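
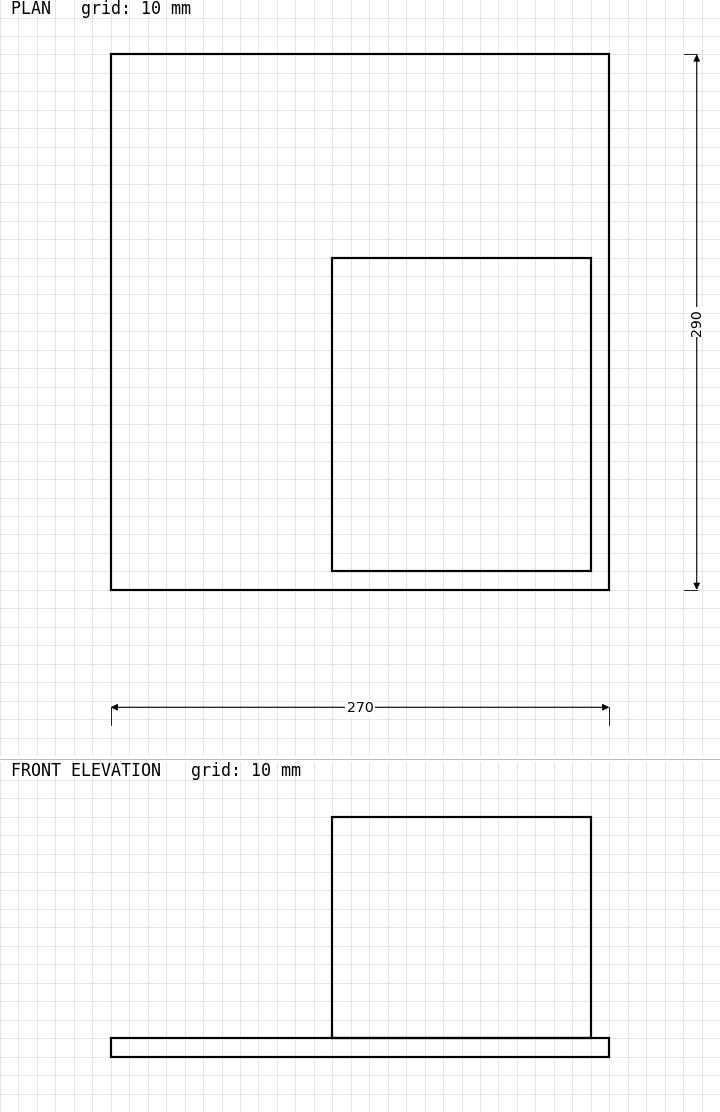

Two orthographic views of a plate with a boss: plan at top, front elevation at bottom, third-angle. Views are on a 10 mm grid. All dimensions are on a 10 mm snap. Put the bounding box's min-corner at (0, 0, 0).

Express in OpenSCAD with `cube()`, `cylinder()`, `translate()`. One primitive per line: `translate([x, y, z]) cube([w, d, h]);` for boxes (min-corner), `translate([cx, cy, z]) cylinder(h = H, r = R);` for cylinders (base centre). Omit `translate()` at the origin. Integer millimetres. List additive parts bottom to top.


cube([270, 290, 10]);
translate([120, 10, 10]) cube([140, 170, 120]);


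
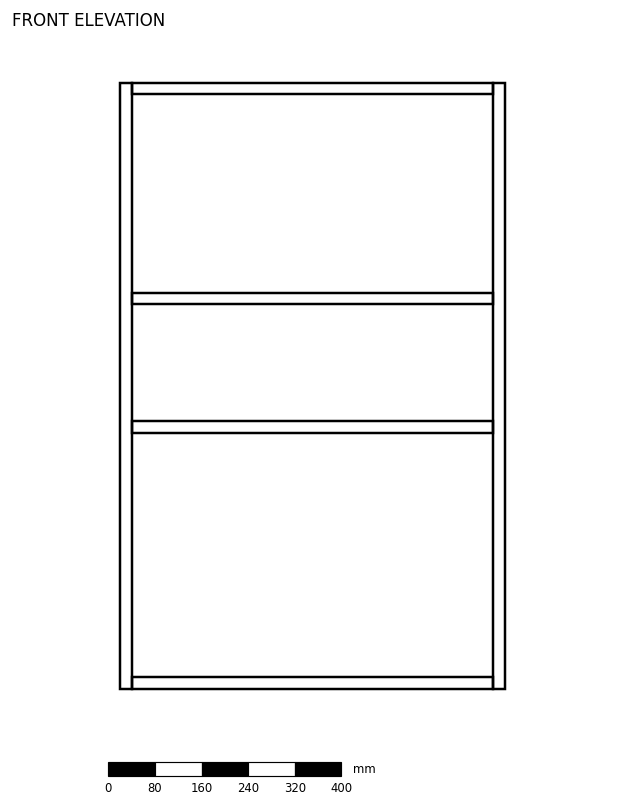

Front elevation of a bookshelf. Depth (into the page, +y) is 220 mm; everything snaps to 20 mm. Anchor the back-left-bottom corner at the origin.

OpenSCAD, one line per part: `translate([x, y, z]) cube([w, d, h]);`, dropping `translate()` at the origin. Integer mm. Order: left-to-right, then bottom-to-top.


cube([20, 220, 1040]);
translate([20, 0, 0]) cube([620, 220, 20]);
translate([20, 0, 440]) cube([620, 220, 20]);
translate([20, 0, 660]) cube([620, 220, 20]);
translate([20, 0, 1020]) cube([620, 220, 20]);
translate([640, 0, 0]) cube([20, 220, 1040]);


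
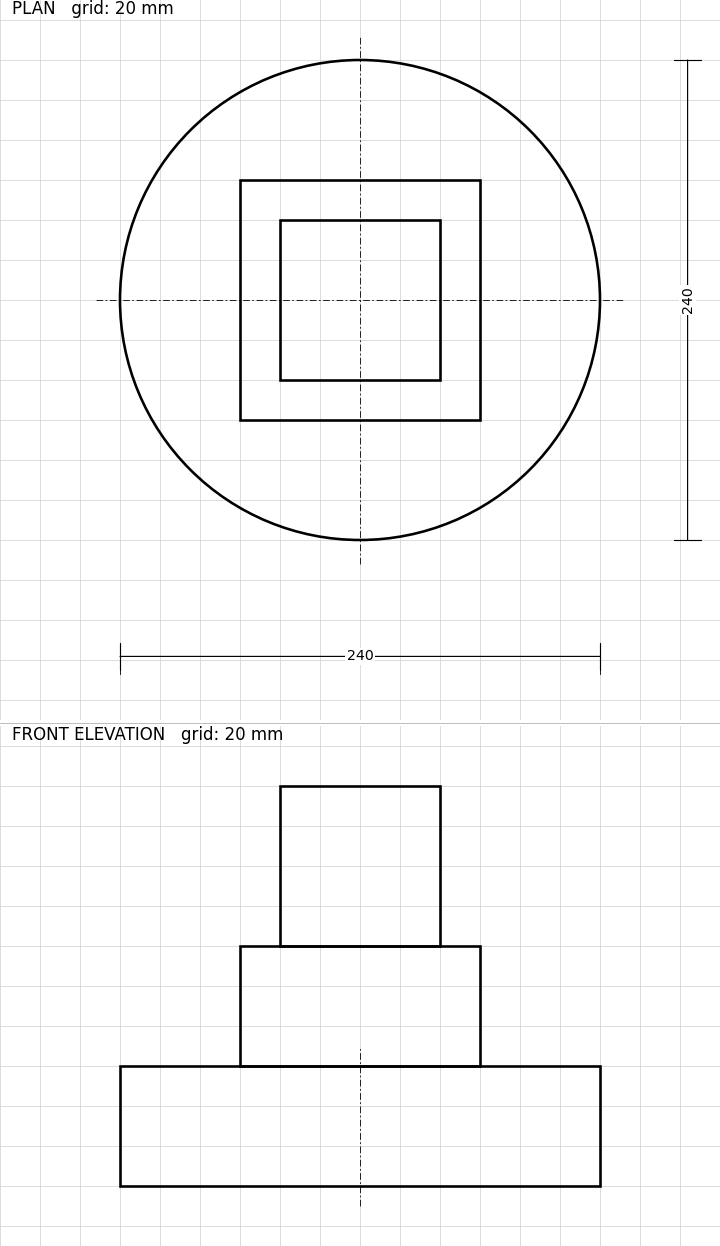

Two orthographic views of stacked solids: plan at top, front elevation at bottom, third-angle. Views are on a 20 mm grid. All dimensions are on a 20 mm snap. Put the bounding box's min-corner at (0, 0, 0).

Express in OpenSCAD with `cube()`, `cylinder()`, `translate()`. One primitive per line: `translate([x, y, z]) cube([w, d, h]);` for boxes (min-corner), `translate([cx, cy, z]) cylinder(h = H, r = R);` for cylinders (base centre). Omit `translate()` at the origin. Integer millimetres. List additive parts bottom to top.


translate([120, 120, 0]) cylinder(h = 60, r = 120);
translate([60, 60, 60]) cube([120, 120, 60]);
translate([80, 80, 120]) cube([80, 80, 80]);


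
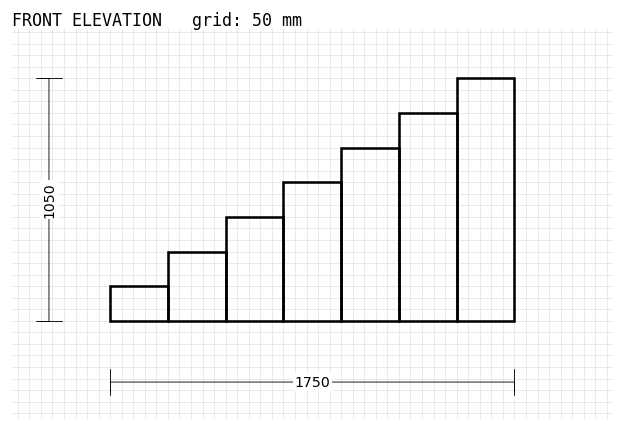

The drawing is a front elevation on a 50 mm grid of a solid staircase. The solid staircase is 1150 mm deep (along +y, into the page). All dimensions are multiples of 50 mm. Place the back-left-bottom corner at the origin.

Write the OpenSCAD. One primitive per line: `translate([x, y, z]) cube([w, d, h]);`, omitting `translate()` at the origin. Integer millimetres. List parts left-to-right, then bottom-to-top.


cube([250, 1150, 150]);
translate([250, 0, 0]) cube([250, 1150, 300]);
translate([500, 0, 0]) cube([250, 1150, 450]);
translate([750, 0, 0]) cube([250, 1150, 600]);
translate([1000, 0, 0]) cube([250, 1150, 750]);
translate([1250, 0, 0]) cube([250, 1150, 900]);
translate([1500, 0, 0]) cube([250, 1150, 1050]);


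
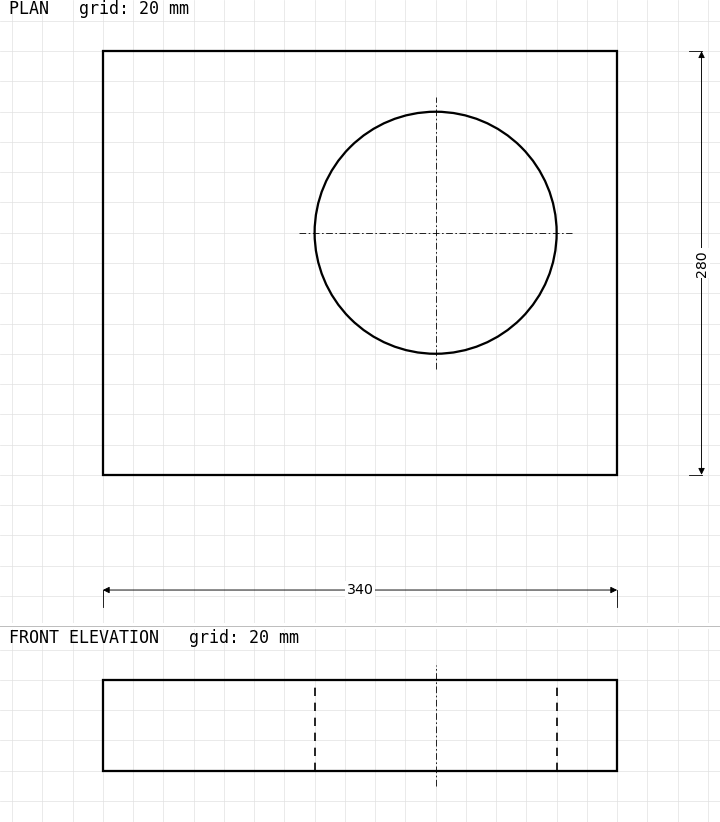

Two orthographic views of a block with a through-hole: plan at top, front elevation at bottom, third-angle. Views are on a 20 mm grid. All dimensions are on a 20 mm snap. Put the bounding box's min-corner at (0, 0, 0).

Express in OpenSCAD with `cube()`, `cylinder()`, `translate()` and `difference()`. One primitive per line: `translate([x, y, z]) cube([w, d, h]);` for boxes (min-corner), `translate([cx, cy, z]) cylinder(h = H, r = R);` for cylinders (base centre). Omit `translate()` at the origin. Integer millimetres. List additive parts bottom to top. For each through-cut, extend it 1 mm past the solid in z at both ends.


difference() {
  cube([340, 280, 60]);
  translate([220, 160, -1]) cylinder(h = 62, r = 80);
}


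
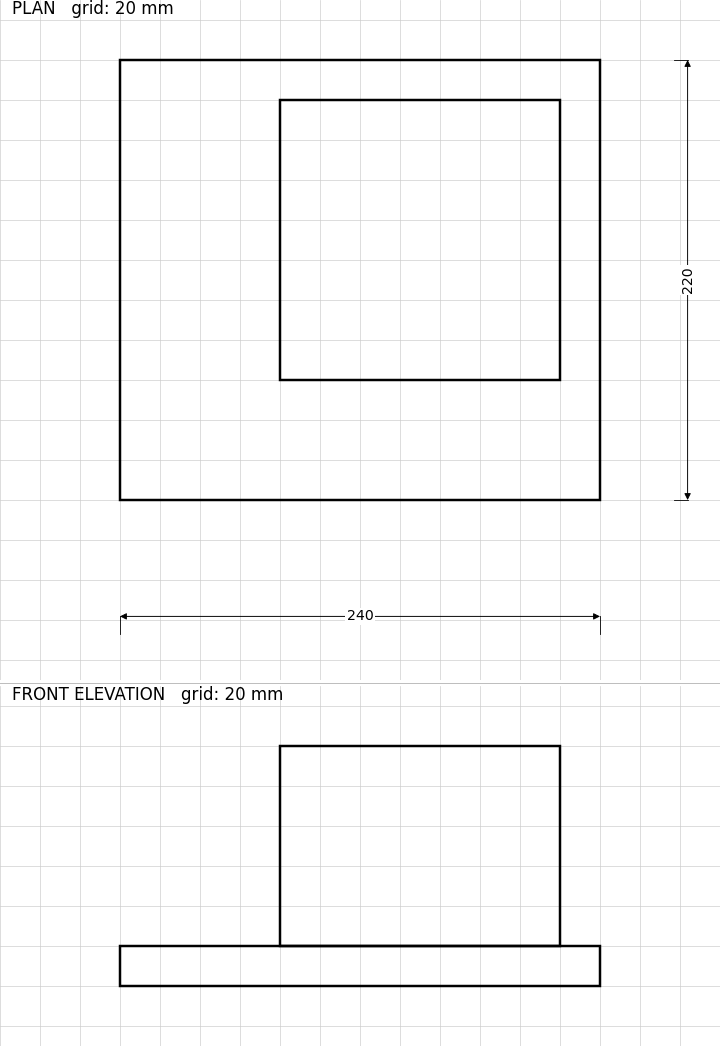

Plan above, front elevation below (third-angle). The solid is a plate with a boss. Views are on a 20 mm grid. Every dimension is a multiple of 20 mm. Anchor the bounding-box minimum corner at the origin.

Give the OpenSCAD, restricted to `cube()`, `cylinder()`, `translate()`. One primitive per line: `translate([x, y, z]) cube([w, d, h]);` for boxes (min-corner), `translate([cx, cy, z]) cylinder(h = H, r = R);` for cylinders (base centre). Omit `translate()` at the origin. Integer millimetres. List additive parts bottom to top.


cube([240, 220, 20]);
translate([80, 60, 20]) cube([140, 140, 100]);


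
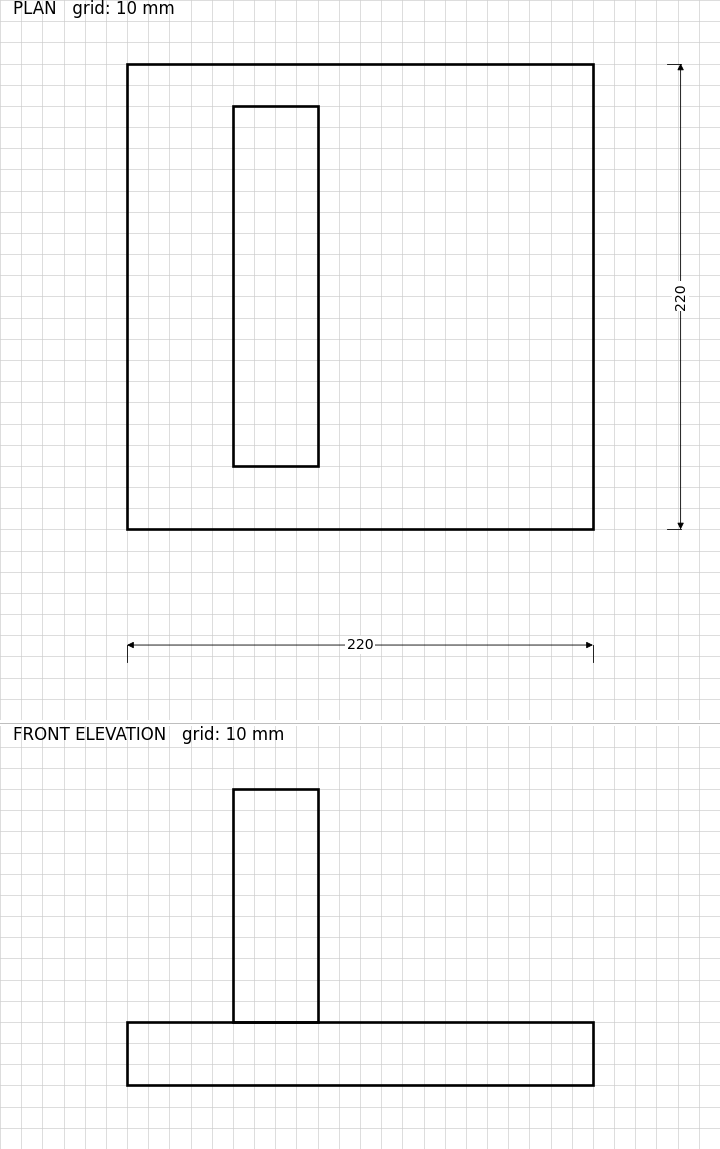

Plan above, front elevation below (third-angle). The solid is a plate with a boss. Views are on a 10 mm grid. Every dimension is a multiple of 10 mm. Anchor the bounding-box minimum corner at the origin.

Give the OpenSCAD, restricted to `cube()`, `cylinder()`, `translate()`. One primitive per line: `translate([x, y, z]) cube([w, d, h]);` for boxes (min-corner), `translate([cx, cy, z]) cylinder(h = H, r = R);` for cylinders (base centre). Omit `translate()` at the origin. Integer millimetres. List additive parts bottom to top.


cube([220, 220, 30]);
translate([50, 30, 30]) cube([40, 170, 110]);


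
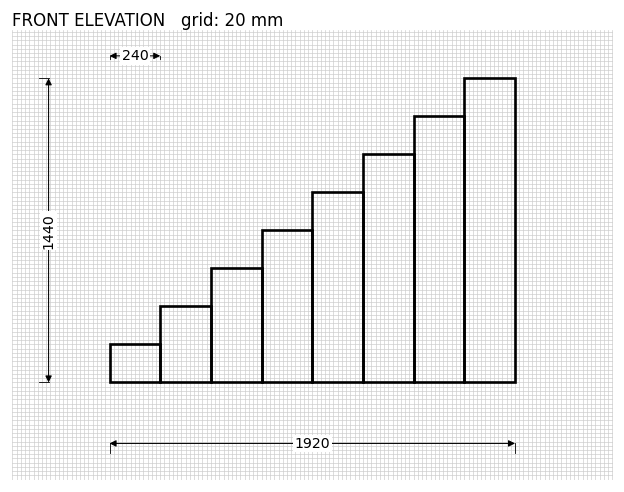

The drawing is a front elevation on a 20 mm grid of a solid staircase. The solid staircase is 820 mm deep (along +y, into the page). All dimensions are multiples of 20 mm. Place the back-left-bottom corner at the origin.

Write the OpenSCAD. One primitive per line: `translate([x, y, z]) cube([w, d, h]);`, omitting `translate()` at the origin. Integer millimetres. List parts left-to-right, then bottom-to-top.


cube([240, 820, 180]);
translate([240, 0, 0]) cube([240, 820, 360]);
translate([480, 0, 0]) cube([240, 820, 540]);
translate([720, 0, 0]) cube([240, 820, 720]);
translate([960, 0, 0]) cube([240, 820, 900]);
translate([1200, 0, 0]) cube([240, 820, 1080]);
translate([1440, 0, 0]) cube([240, 820, 1260]);
translate([1680, 0, 0]) cube([240, 820, 1440]);


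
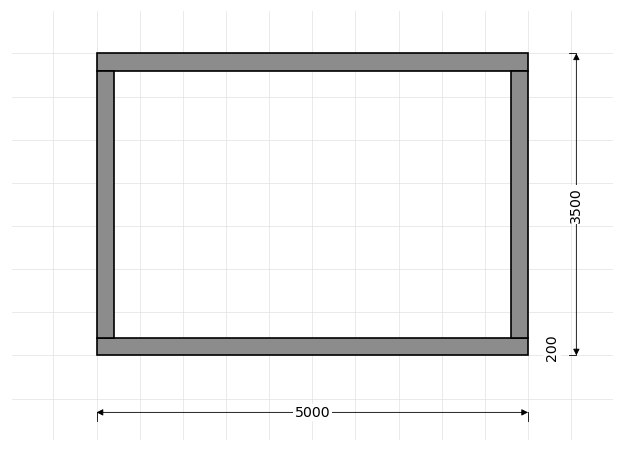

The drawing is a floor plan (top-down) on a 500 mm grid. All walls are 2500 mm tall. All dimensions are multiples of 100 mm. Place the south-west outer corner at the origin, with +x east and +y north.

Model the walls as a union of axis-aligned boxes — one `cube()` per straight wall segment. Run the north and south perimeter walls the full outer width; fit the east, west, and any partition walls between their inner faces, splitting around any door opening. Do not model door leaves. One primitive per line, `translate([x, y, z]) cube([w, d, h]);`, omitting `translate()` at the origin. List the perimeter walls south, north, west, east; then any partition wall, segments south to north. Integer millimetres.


cube([5000, 200, 2500]);
translate([0, 3300, 0]) cube([5000, 200, 2500]);
translate([0, 200, 0]) cube([200, 3100, 2500]);
translate([4800, 200, 0]) cube([200, 3100, 2500]);


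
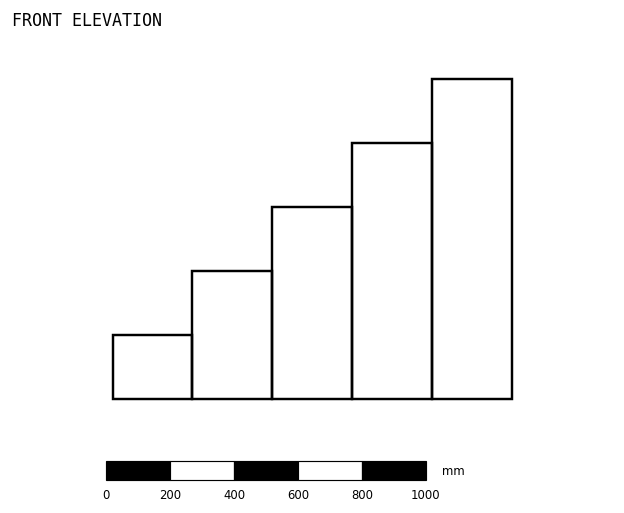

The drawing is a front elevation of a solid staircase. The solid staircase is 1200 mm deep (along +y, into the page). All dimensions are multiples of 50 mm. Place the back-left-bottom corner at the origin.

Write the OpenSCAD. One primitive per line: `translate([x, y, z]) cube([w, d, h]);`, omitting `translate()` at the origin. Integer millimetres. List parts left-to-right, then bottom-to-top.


cube([250, 1200, 200]);
translate([250, 0, 0]) cube([250, 1200, 400]);
translate([500, 0, 0]) cube([250, 1200, 600]);
translate([750, 0, 0]) cube([250, 1200, 800]);
translate([1000, 0, 0]) cube([250, 1200, 1000]);


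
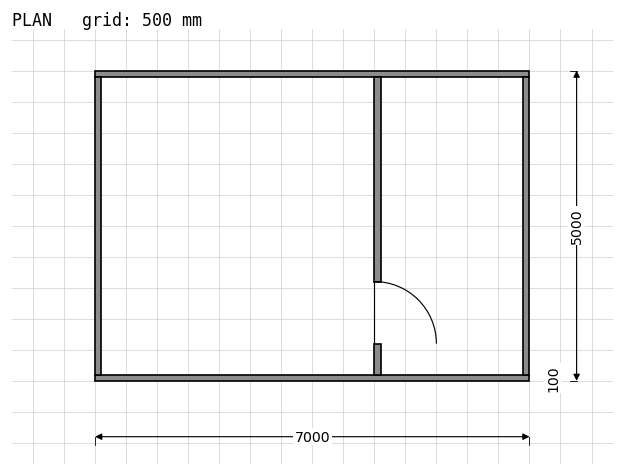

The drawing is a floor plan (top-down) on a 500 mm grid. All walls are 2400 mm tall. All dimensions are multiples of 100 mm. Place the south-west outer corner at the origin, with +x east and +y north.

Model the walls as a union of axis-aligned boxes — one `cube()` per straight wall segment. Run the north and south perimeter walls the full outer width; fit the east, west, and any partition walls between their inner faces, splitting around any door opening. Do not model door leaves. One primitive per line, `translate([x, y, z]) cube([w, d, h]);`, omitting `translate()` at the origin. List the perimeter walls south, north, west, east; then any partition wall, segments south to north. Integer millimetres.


cube([7000, 100, 2400]);
translate([0, 4900, 0]) cube([7000, 100, 2400]);
translate([0, 100, 0]) cube([100, 4800, 2400]);
translate([6900, 100, 0]) cube([100, 4800, 2400]);
translate([4500, 100, 0]) cube([100, 500, 2400]);
translate([4500, 1600, 0]) cube([100, 3300, 2400]);


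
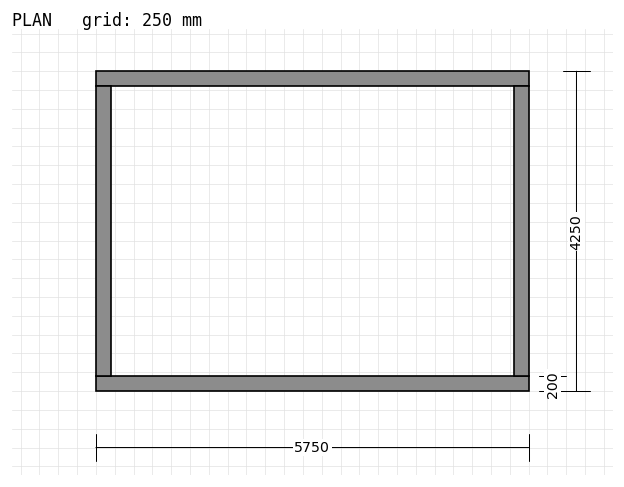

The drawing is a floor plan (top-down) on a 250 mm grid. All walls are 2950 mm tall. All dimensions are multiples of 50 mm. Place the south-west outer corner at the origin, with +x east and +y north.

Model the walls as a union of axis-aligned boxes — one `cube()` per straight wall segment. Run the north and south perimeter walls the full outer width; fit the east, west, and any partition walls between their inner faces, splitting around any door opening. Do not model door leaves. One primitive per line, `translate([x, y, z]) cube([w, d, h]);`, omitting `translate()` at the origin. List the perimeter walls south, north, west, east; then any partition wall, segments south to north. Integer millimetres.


cube([5750, 200, 2950]);
translate([0, 4050, 0]) cube([5750, 200, 2950]);
translate([0, 200, 0]) cube([200, 3850, 2950]);
translate([5550, 200, 0]) cube([200, 3850, 2950]);


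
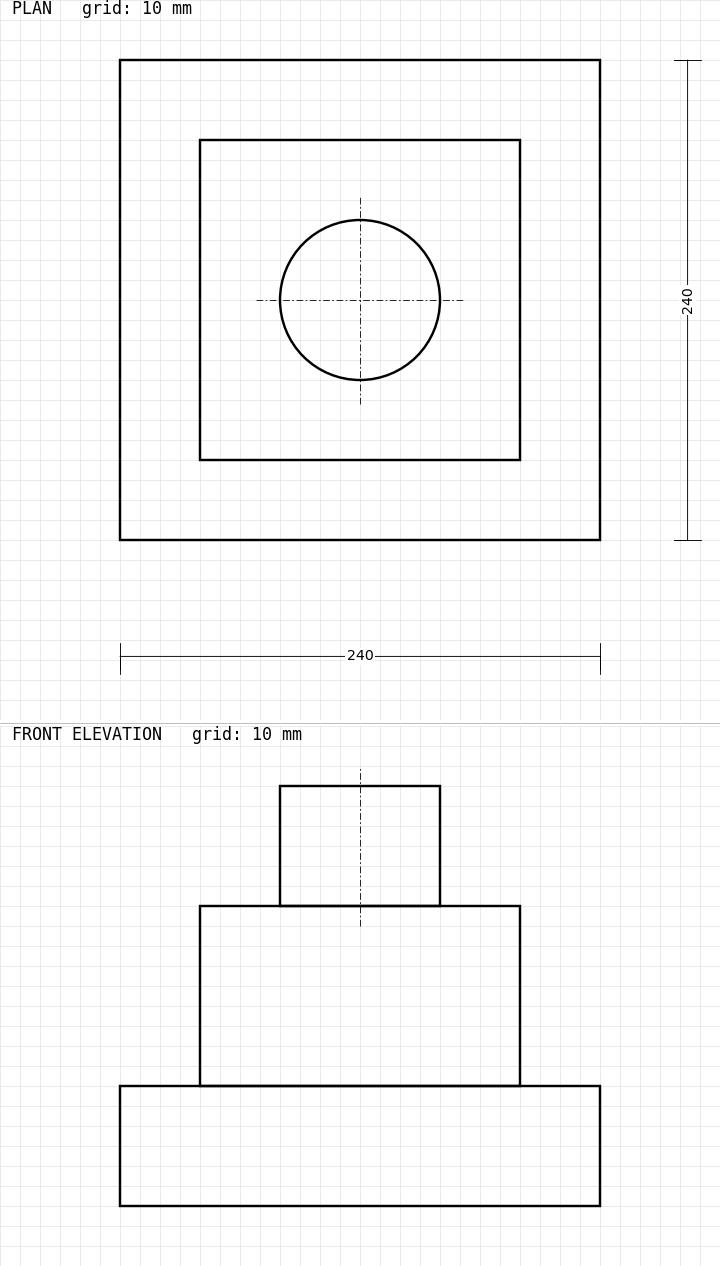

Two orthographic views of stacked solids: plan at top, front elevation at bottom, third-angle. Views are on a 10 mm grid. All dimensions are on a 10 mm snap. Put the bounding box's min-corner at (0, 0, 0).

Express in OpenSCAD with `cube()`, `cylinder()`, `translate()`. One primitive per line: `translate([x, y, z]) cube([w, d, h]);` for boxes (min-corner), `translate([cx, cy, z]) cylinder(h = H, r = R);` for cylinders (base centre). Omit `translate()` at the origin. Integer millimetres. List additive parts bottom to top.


cube([240, 240, 60]);
translate([40, 40, 60]) cube([160, 160, 90]);
translate([120, 120, 150]) cylinder(h = 60, r = 40);


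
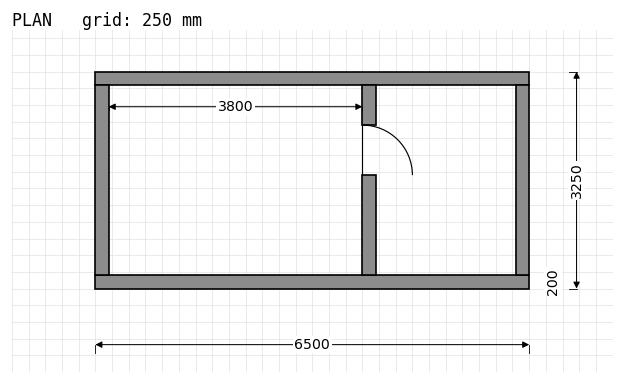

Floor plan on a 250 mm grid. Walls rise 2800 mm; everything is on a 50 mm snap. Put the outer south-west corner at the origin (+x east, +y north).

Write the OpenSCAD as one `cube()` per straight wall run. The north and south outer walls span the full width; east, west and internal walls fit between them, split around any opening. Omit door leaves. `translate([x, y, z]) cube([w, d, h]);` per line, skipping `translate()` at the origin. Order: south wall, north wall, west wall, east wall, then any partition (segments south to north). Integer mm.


cube([6500, 200, 2800]);
translate([0, 3050, 0]) cube([6500, 200, 2800]);
translate([0, 200, 0]) cube([200, 2850, 2800]);
translate([6300, 200, 0]) cube([200, 2850, 2800]);
translate([4000, 200, 0]) cube([200, 1500, 2800]);
translate([4000, 2450, 0]) cube([200, 600, 2800]);


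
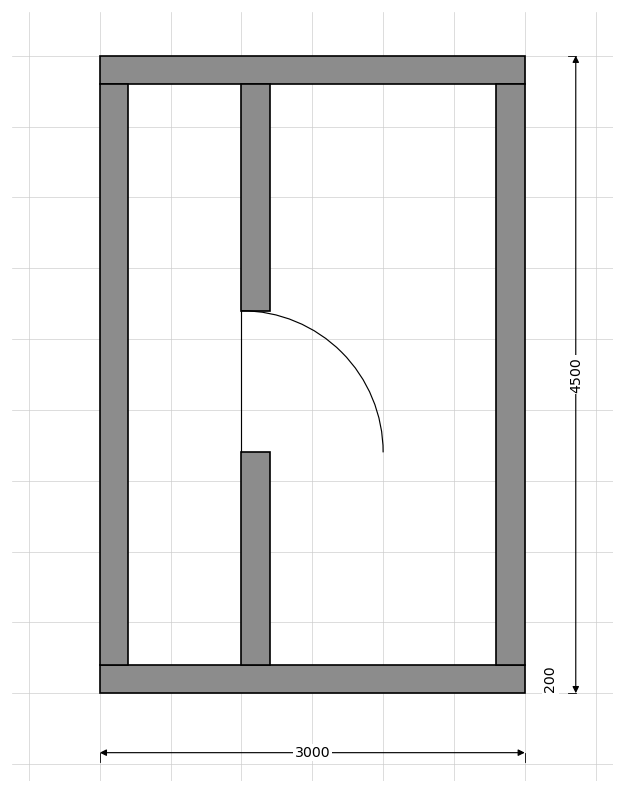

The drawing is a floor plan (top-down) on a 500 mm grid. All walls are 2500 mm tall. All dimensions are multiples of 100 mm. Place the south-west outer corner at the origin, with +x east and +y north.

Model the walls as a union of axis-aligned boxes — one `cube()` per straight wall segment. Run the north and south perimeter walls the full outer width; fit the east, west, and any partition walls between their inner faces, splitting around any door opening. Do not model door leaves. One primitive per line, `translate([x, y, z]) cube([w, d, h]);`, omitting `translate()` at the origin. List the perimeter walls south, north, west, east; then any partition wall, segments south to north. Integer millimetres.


cube([3000, 200, 2500]);
translate([0, 4300, 0]) cube([3000, 200, 2500]);
translate([0, 200, 0]) cube([200, 4100, 2500]);
translate([2800, 200, 0]) cube([200, 4100, 2500]);
translate([1000, 200, 0]) cube([200, 1500, 2500]);
translate([1000, 2700, 0]) cube([200, 1600, 2500]);


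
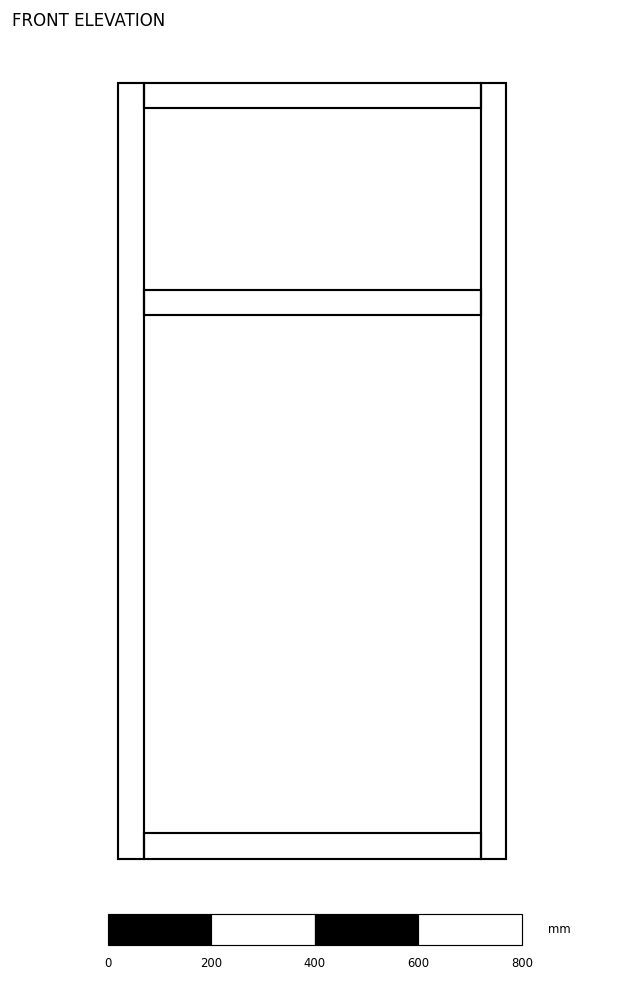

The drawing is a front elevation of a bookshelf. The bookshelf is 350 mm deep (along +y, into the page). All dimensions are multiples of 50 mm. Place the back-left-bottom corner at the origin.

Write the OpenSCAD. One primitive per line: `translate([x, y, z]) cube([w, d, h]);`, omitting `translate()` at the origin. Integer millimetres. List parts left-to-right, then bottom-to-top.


cube([50, 350, 1500]);
translate([50, 0, 0]) cube([650, 350, 50]);
translate([50, 0, 1050]) cube([650, 350, 50]);
translate([50, 0, 1450]) cube([650, 350, 50]);
translate([700, 0, 0]) cube([50, 350, 1500]);


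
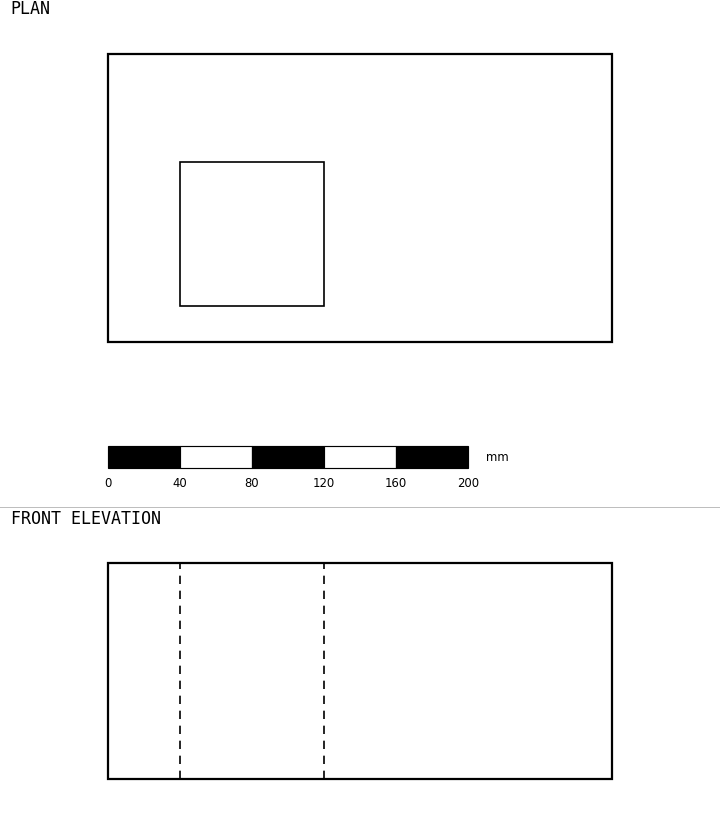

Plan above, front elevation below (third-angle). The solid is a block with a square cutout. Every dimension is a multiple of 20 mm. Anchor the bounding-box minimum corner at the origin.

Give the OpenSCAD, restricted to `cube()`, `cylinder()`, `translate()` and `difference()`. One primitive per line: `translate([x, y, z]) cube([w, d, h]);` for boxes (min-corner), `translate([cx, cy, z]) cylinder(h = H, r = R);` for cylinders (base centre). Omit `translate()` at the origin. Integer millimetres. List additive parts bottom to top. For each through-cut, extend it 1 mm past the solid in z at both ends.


difference() {
  cube([280, 160, 120]);
  translate([40, 20, -1]) cube([80, 80, 122]);
}


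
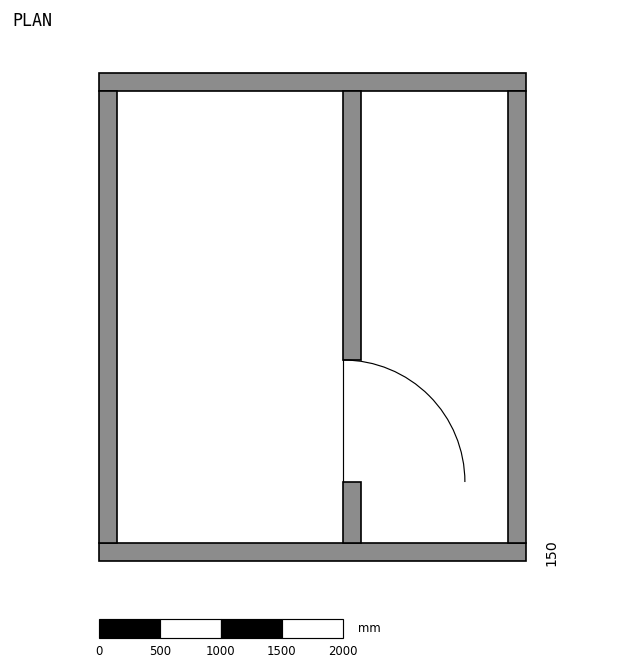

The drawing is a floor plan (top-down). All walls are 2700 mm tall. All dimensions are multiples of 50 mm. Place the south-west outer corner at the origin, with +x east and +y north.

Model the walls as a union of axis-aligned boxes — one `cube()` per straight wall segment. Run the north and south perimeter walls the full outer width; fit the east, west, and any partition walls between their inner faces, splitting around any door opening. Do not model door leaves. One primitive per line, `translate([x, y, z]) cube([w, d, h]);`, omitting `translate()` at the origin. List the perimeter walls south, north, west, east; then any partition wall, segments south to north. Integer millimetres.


cube([3500, 150, 2700]);
translate([0, 3850, 0]) cube([3500, 150, 2700]);
translate([0, 150, 0]) cube([150, 3700, 2700]);
translate([3350, 150, 0]) cube([150, 3700, 2700]);
translate([2000, 150, 0]) cube([150, 500, 2700]);
translate([2000, 1650, 0]) cube([150, 2200, 2700]);


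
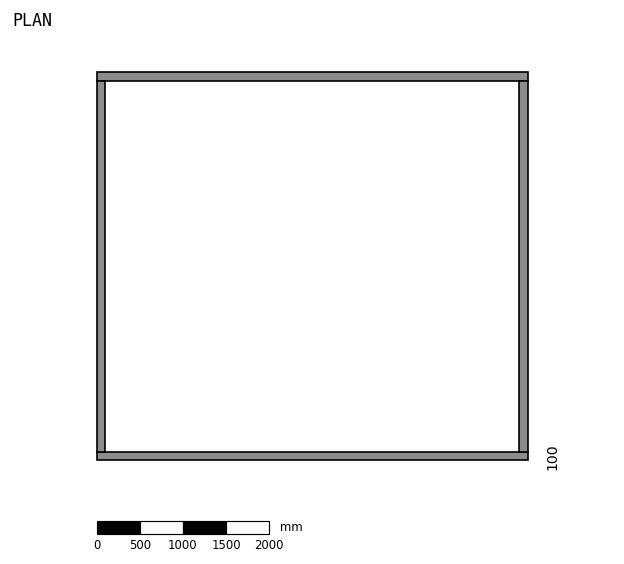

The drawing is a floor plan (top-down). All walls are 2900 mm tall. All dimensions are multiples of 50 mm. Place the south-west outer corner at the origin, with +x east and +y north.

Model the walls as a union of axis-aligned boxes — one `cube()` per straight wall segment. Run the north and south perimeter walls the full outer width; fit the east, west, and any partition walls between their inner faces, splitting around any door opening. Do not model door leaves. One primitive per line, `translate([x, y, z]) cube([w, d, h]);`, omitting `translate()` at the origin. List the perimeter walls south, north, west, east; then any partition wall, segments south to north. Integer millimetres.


cube([5000, 100, 2900]);
translate([0, 4400, 0]) cube([5000, 100, 2900]);
translate([0, 100, 0]) cube([100, 4300, 2900]);
translate([4900, 100, 0]) cube([100, 4300, 2900]);


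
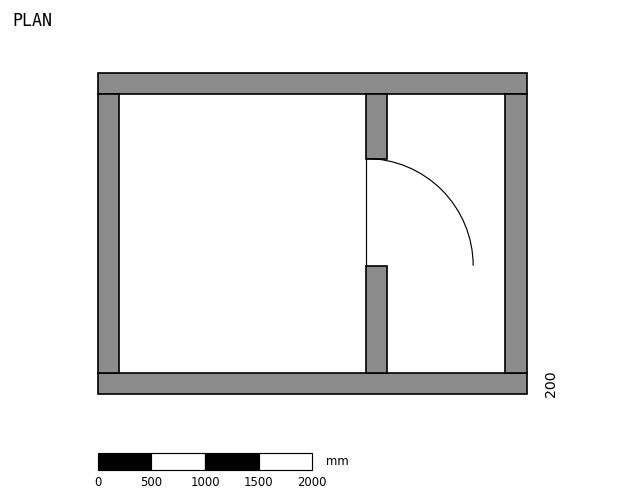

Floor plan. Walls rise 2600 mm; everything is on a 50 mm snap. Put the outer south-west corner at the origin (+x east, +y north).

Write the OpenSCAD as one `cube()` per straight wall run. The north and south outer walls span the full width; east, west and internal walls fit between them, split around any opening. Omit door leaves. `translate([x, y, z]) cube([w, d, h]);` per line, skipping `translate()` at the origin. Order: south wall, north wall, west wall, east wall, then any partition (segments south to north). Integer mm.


cube([4000, 200, 2600]);
translate([0, 2800, 0]) cube([4000, 200, 2600]);
translate([0, 200, 0]) cube([200, 2600, 2600]);
translate([3800, 200, 0]) cube([200, 2600, 2600]);
translate([2500, 200, 0]) cube([200, 1000, 2600]);
translate([2500, 2200, 0]) cube([200, 600, 2600]);


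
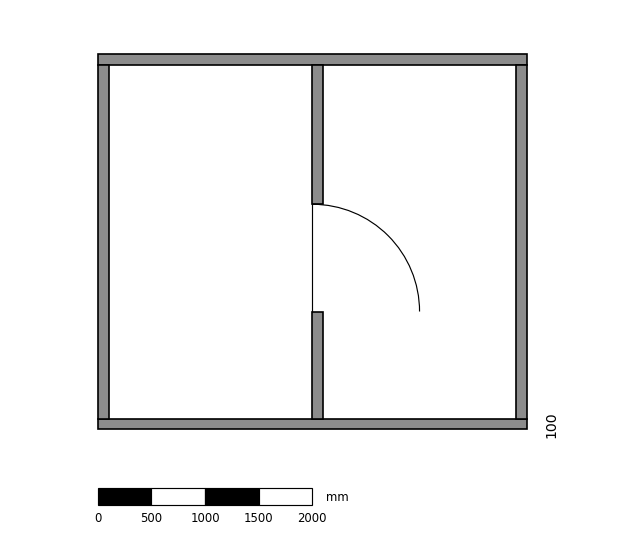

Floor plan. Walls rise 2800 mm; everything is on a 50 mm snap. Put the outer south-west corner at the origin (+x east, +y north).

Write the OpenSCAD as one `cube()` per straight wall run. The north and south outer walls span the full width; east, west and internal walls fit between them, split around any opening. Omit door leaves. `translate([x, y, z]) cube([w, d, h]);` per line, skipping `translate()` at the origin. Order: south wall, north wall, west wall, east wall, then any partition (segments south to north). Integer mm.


cube([4000, 100, 2800]);
translate([0, 3400, 0]) cube([4000, 100, 2800]);
translate([0, 100, 0]) cube([100, 3300, 2800]);
translate([3900, 100, 0]) cube([100, 3300, 2800]);
translate([2000, 100, 0]) cube([100, 1000, 2800]);
translate([2000, 2100, 0]) cube([100, 1300, 2800]);


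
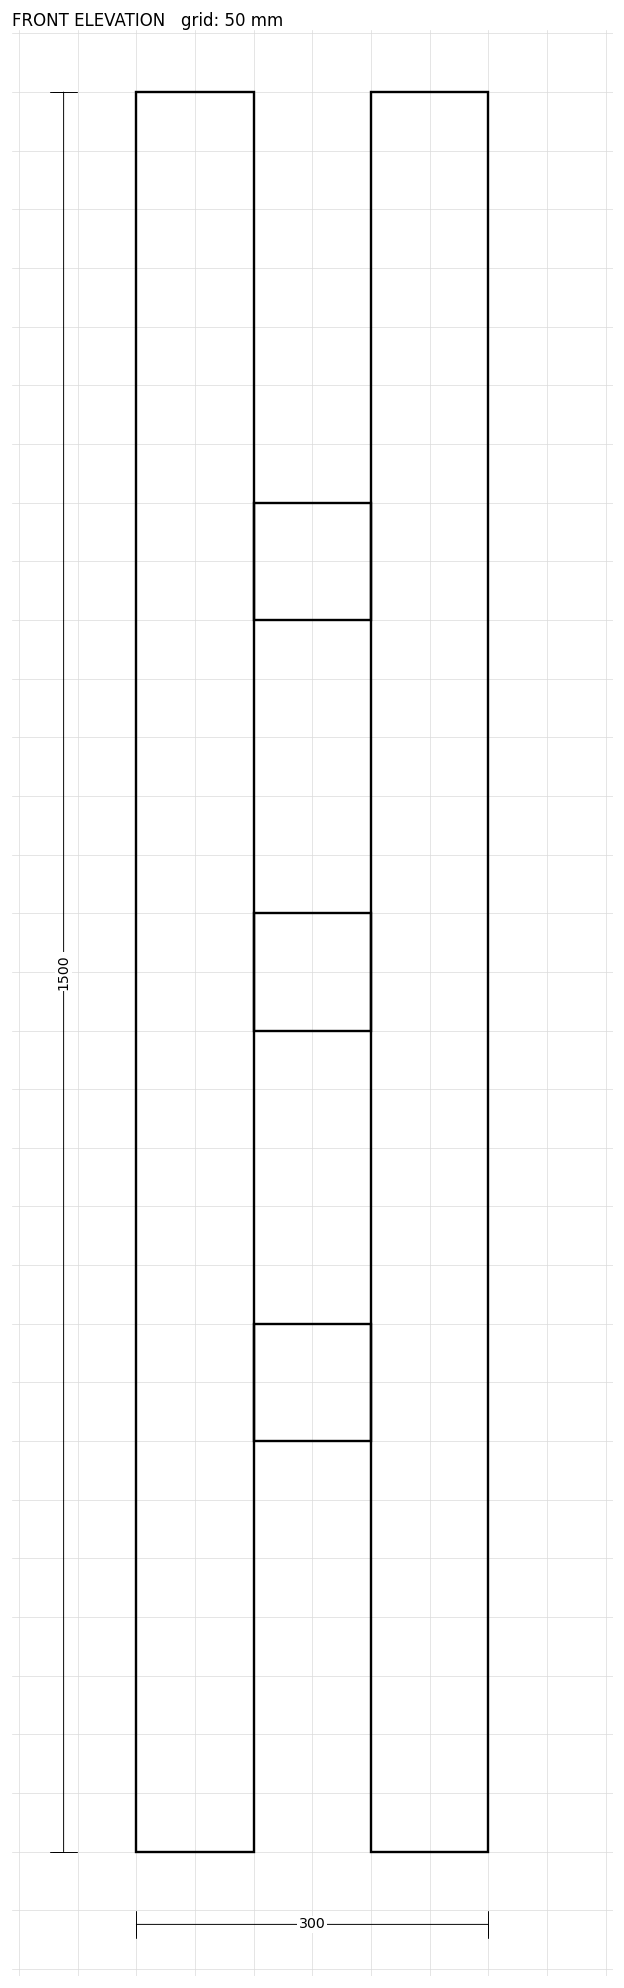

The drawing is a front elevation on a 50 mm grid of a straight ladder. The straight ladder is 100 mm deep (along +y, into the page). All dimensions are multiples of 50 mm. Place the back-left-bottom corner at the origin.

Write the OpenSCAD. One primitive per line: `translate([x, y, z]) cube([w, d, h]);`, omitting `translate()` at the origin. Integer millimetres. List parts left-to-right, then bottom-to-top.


cube([100, 100, 1500]);
translate([100, 0, 350]) cube([100, 100, 100]);
translate([100, 0, 700]) cube([100, 100, 100]);
translate([100, 0, 1050]) cube([100, 100, 100]);
translate([200, 0, 0]) cube([100, 100, 1500]);


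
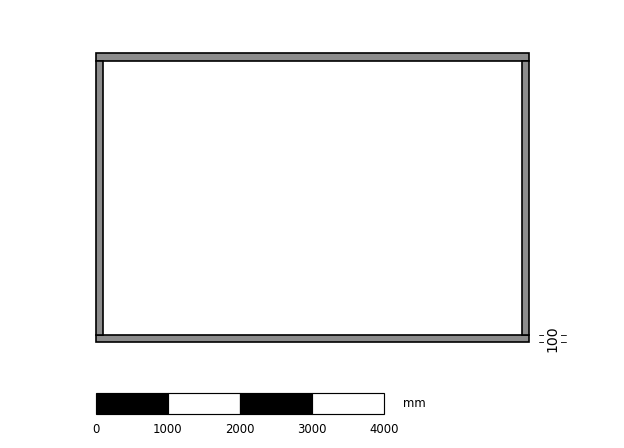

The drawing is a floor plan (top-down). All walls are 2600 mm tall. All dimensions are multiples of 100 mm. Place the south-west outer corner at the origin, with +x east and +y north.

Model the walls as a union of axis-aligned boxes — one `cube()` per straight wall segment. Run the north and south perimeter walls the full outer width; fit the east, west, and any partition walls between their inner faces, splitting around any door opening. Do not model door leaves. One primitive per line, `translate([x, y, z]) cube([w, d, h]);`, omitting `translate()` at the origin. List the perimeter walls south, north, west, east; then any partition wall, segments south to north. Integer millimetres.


cube([6000, 100, 2600]);
translate([0, 3900, 0]) cube([6000, 100, 2600]);
translate([0, 100, 0]) cube([100, 3800, 2600]);
translate([5900, 100, 0]) cube([100, 3800, 2600]);


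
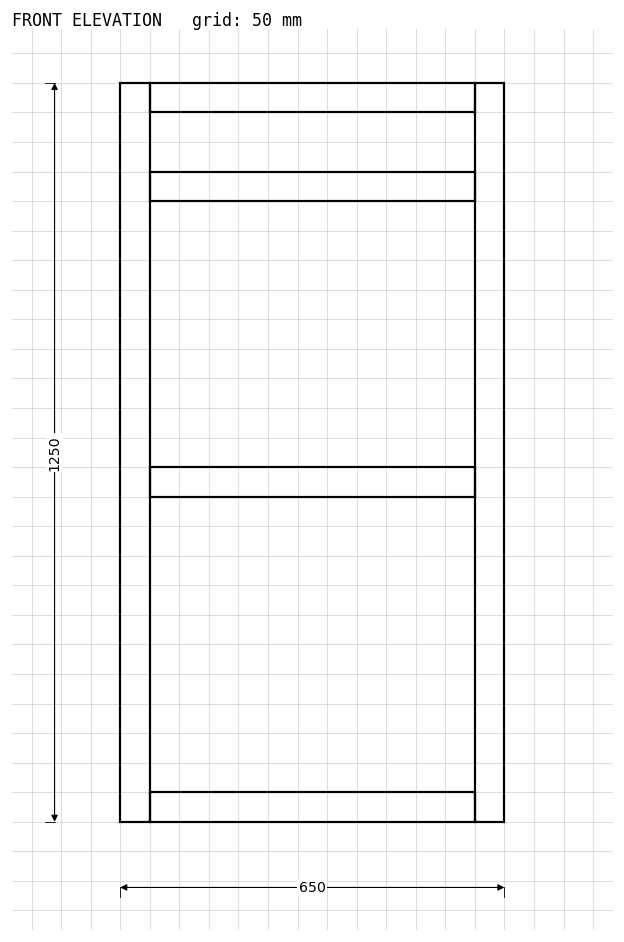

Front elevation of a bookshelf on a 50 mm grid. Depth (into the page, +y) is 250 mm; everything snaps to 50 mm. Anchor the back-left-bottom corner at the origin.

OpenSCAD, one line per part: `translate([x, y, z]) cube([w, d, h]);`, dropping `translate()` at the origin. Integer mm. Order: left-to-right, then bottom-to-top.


cube([50, 250, 1250]);
translate([50, 0, 0]) cube([550, 250, 50]);
translate([50, 0, 550]) cube([550, 250, 50]);
translate([50, 0, 1050]) cube([550, 250, 50]);
translate([50, 0, 1200]) cube([550, 250, 50]);
translate([600, 0, 0]) cube([50, 250, 1250]);


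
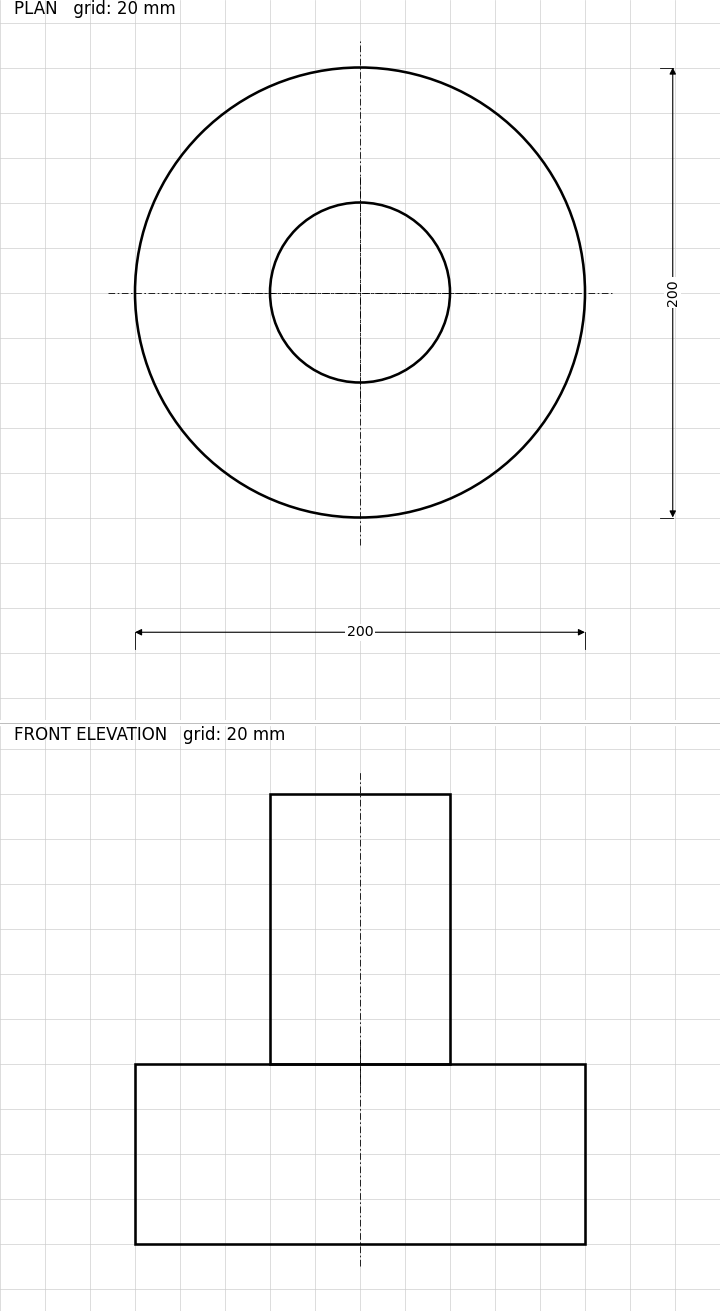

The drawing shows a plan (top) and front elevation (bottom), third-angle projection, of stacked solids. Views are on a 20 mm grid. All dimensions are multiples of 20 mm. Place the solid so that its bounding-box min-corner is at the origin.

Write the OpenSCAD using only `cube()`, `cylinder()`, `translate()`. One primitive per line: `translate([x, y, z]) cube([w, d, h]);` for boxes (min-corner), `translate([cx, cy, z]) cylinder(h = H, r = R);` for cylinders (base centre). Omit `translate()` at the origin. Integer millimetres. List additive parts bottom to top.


translate([100, 100, 0]) cylinder(h = 80, r = 100);
translate([100, 100, 80]) cylinder(h = 120, r = 40);


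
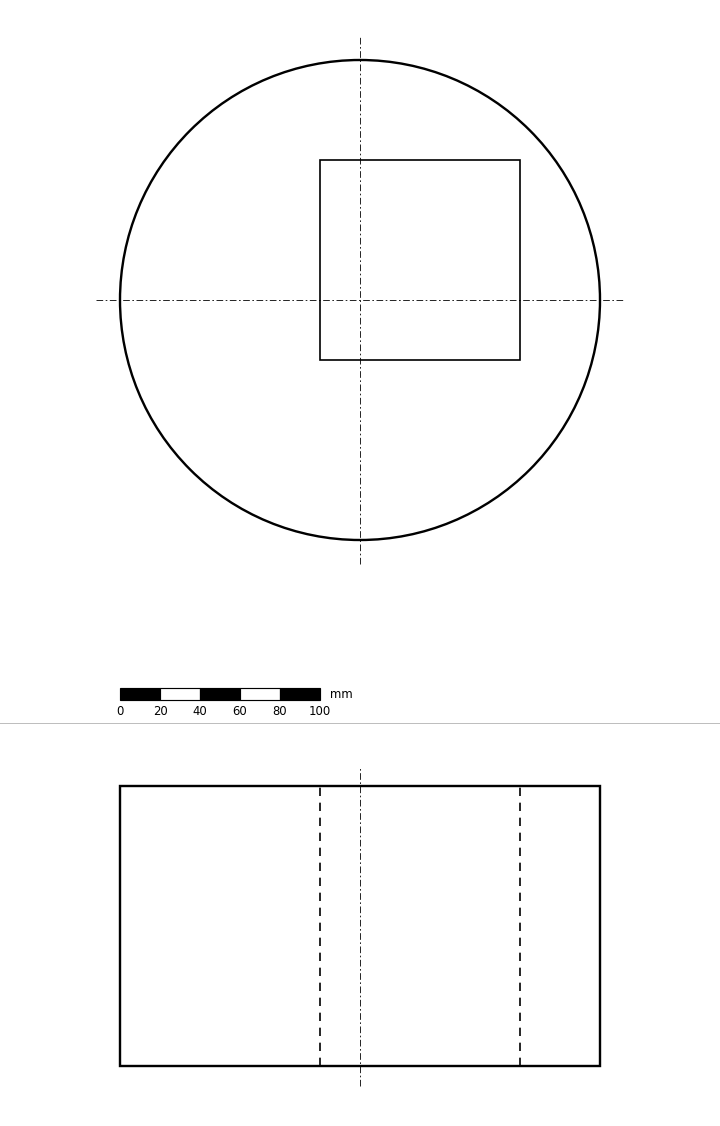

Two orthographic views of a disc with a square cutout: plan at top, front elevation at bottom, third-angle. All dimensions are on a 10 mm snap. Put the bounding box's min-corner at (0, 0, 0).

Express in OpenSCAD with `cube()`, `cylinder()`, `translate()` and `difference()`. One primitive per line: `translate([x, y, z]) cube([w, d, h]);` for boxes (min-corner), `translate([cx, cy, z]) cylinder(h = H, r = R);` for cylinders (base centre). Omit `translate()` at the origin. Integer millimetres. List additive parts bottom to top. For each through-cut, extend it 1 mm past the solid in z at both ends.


difference() {
  translate([120, 120, 0]) cylinder(h = 140, r = 120);
  translate([100, 90, -1]) cube([100, 100, 142]);
}


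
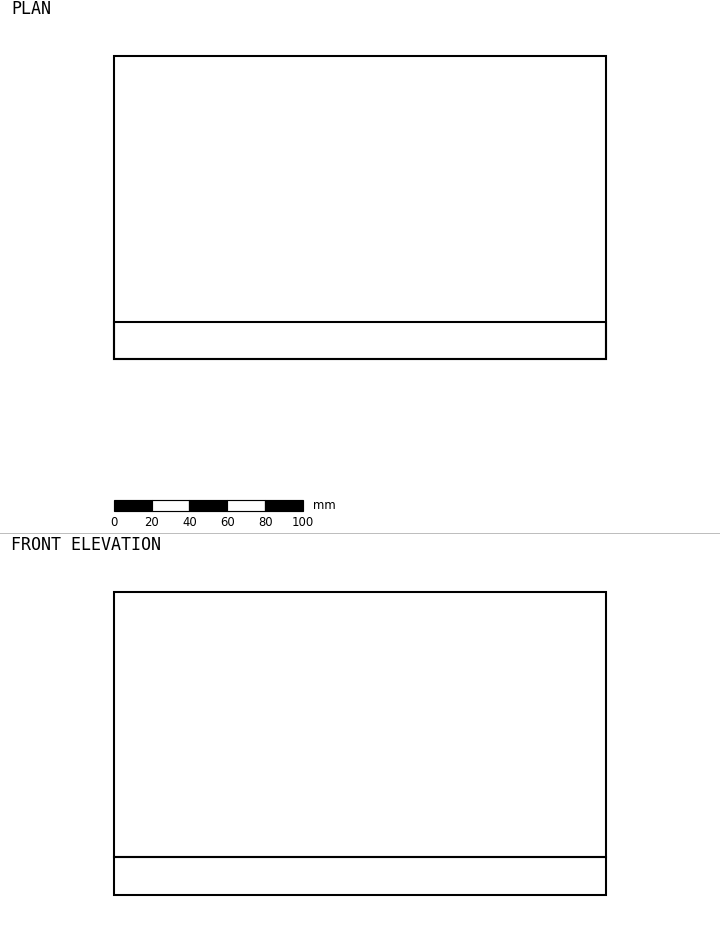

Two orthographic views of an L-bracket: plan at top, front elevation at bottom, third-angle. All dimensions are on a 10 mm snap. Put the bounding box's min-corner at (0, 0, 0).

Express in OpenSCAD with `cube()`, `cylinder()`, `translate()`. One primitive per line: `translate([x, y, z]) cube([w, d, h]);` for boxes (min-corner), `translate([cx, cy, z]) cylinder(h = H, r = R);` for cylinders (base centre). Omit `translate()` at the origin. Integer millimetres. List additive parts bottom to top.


cube([260, 160, 20]);
translate([0, 0, 20]) cube([260, 20, 140]);


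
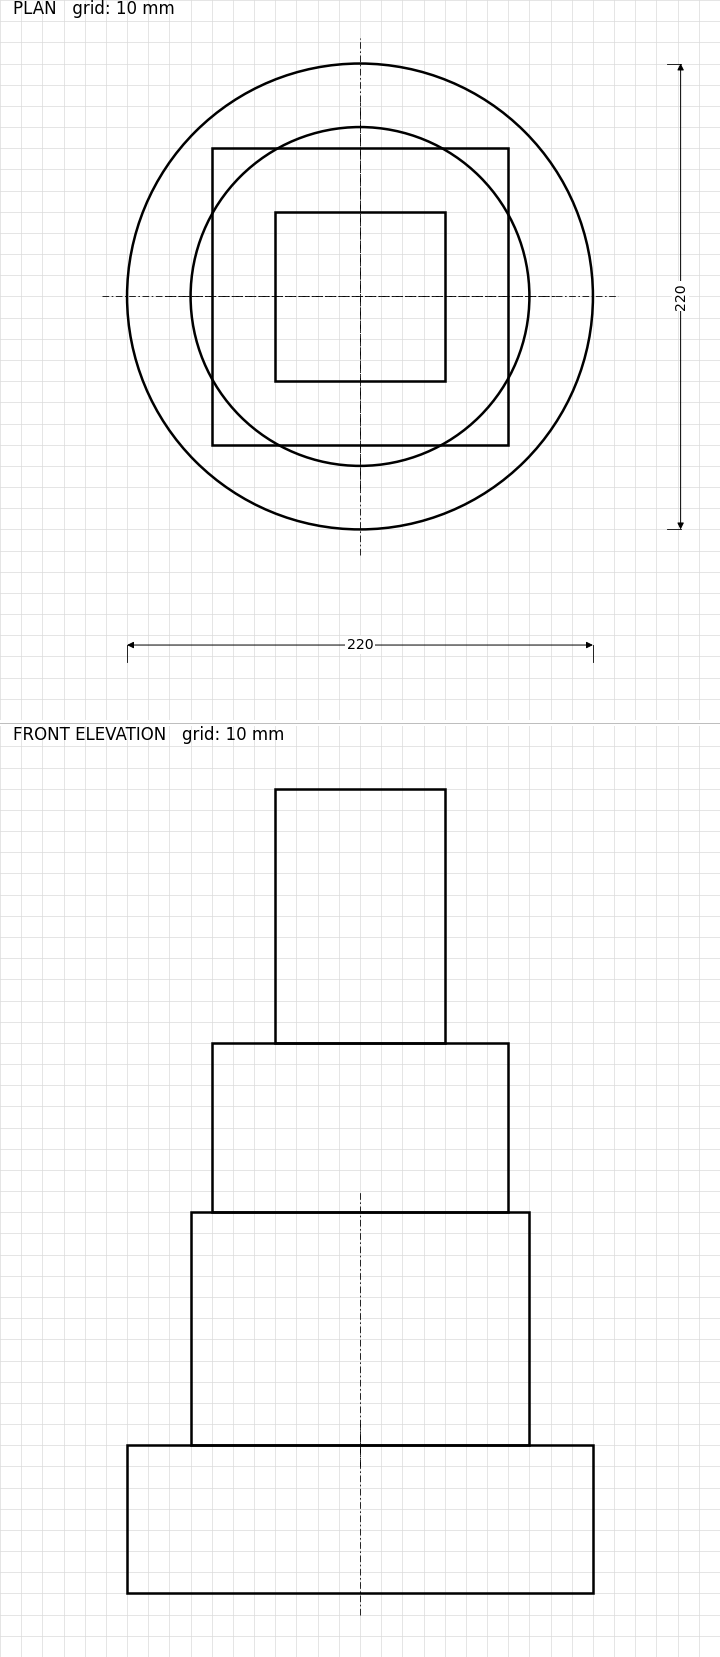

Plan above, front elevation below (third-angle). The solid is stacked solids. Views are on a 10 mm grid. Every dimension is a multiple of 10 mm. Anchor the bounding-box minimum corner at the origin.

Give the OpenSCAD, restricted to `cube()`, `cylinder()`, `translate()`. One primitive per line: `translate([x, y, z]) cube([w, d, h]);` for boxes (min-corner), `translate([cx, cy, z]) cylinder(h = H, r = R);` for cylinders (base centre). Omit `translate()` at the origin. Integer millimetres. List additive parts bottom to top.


translate([110, 110, 0]) cylinder(h = 70, r = 110);
translate([110, 110, 70]) cylinder(h = 110, r = 80);
translate([40, 40, 180]) cube([140, 140, 80]);
translate([70, 70, 260]) cube([80, 80, 120]);


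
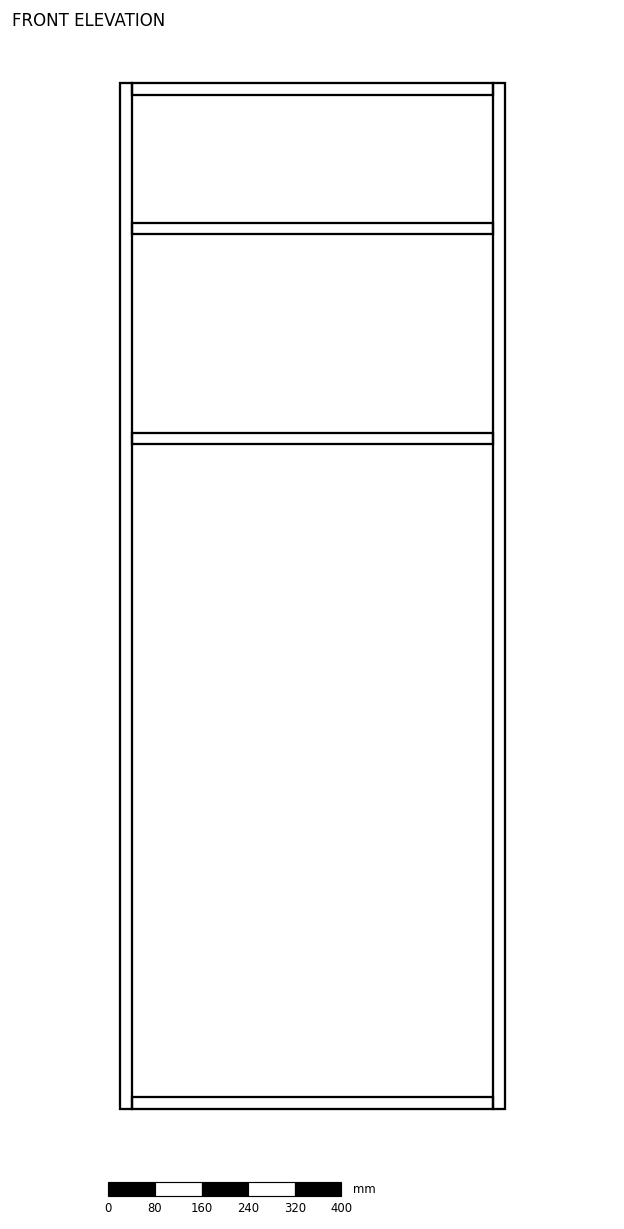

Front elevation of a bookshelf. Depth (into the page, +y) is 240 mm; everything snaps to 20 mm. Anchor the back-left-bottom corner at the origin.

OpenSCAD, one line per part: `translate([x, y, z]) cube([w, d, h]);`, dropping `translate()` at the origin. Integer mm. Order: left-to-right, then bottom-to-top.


cube([20, 240, 1760]);
translate([20, 0, 0]) cube([620, 240, 20]);
translate([20, 0, 1140]) cube([620, 240, 20]);
translate([20, 0, 1500]) cube([620, 240, 20]);
translate([20, 0, 1740]) cube([620, 240, 20]);
translate([640, 0, 0]) cube([20, 240, 1760]);


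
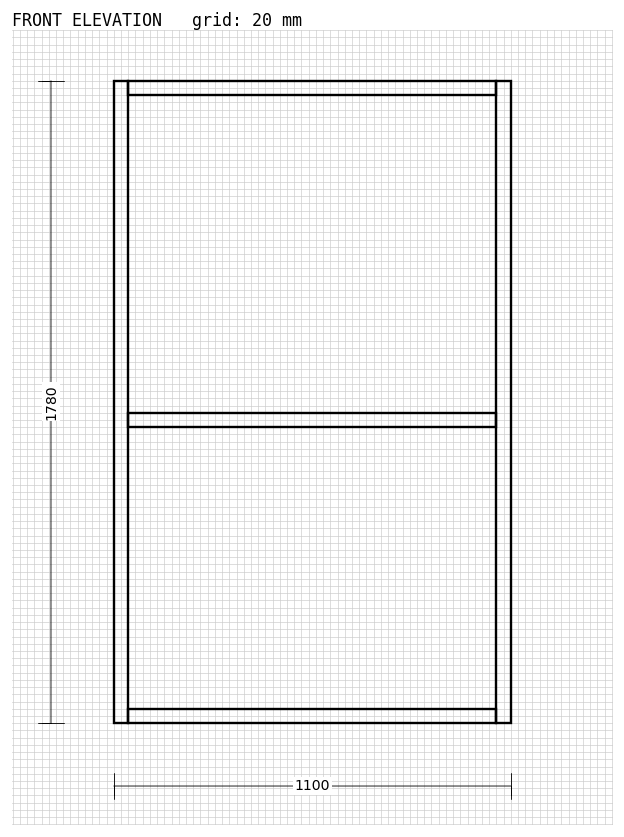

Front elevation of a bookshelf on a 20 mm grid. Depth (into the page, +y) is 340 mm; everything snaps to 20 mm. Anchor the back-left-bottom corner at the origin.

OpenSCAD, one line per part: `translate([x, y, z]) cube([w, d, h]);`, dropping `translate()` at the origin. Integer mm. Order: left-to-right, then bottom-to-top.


cube([40, 340, 1780]);
translate([40, 0, 0]) cube([1020, 340, 40]);
translate([40, 0, 820]) cube([1020, 340, 40]);
translate([40, 0, 1740]) cube([1020, 340, 40]);
translate([1060, 0, 0]) cube([40, 340, 1780]);


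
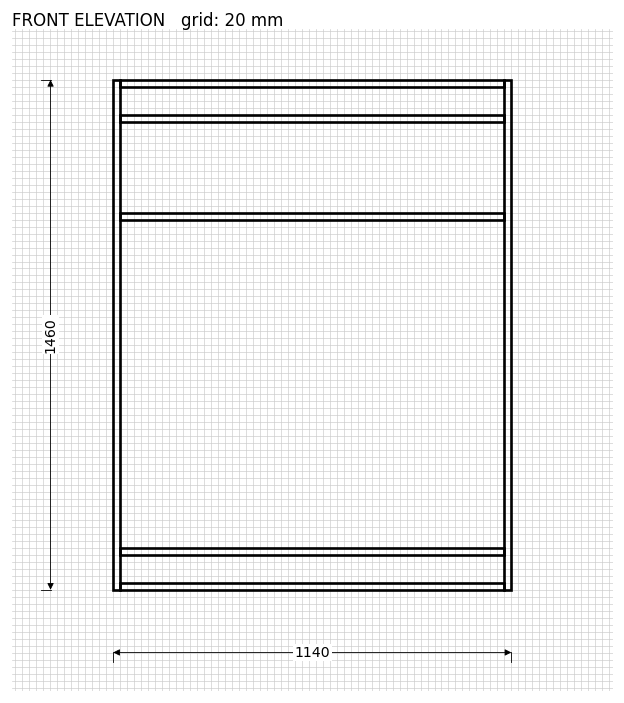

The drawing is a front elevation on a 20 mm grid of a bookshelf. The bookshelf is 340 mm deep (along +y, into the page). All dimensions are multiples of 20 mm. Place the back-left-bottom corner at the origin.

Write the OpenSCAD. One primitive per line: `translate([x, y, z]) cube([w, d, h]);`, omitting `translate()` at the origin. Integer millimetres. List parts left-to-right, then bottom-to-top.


cube([20, 340, 1460]);
translate([20, 0, 0]) cube([1100, 340, 20]);
translate([20, 0, 100]) cube([1100, 340, 20]);
translate([20, 0, 1060]) cube([1100, 340, 20]);
translate([20, 0, 1340]) cube([1100, 340, 20]);
translate([20, 0, 1440]) cube([1100, 340, 20]);
translate([1120, 0, 0]) cube([20, 340, 1460]);


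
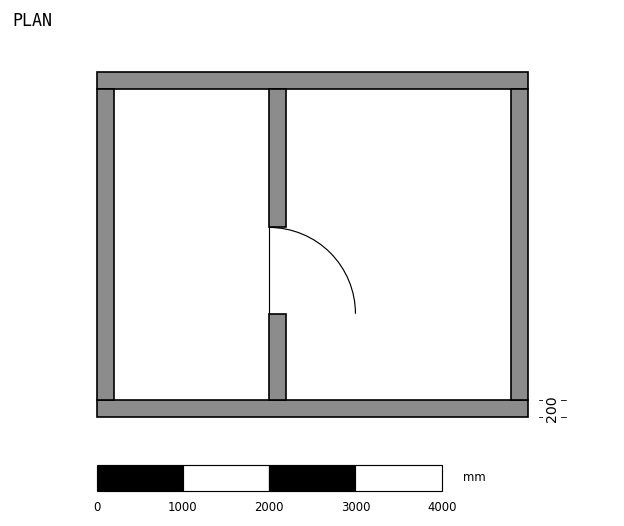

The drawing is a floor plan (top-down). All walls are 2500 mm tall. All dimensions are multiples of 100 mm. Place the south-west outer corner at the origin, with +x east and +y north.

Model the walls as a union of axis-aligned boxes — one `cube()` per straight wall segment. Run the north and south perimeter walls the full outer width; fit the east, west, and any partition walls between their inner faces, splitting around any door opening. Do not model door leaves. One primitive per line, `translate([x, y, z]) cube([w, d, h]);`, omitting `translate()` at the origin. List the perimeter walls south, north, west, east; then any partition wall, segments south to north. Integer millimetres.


cube([5000, 200, 2500]);
translate([0, 3800, 0]) cube([5000, 200, 2500]);
translate([0, 200, 0]) cube([200, 3600, 2500]);
translate([4800, 200, 0]) cube([200, 3600, 2500]);
translate([2000, 200, 0]) cube([200, 1000, 2500]);
translate([2000, 2200, 0]) cube([200, 1600, 2500]);


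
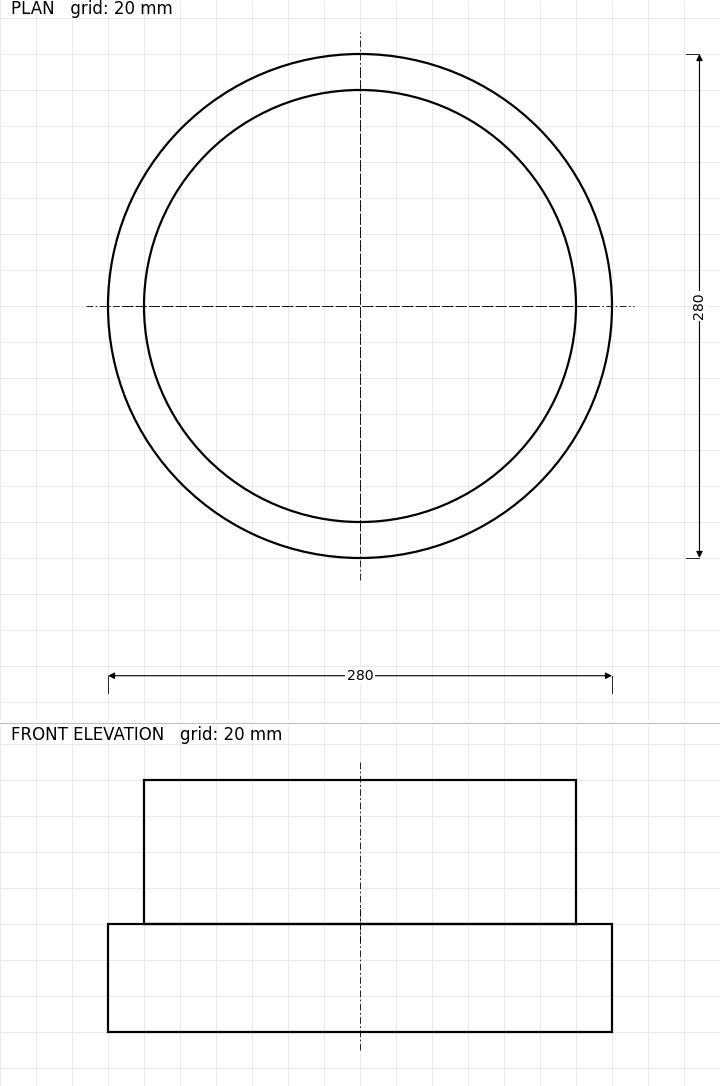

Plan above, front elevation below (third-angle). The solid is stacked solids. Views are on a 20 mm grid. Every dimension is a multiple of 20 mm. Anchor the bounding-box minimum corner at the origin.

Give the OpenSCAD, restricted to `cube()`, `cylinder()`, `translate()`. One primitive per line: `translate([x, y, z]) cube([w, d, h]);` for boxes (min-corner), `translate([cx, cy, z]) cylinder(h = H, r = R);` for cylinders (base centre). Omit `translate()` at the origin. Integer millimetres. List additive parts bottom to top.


translate([140, 140, 0]) cylinder(h = 60, r = 140);
translate([140, 140, 60]) cylinder(h = 80, r = 120);


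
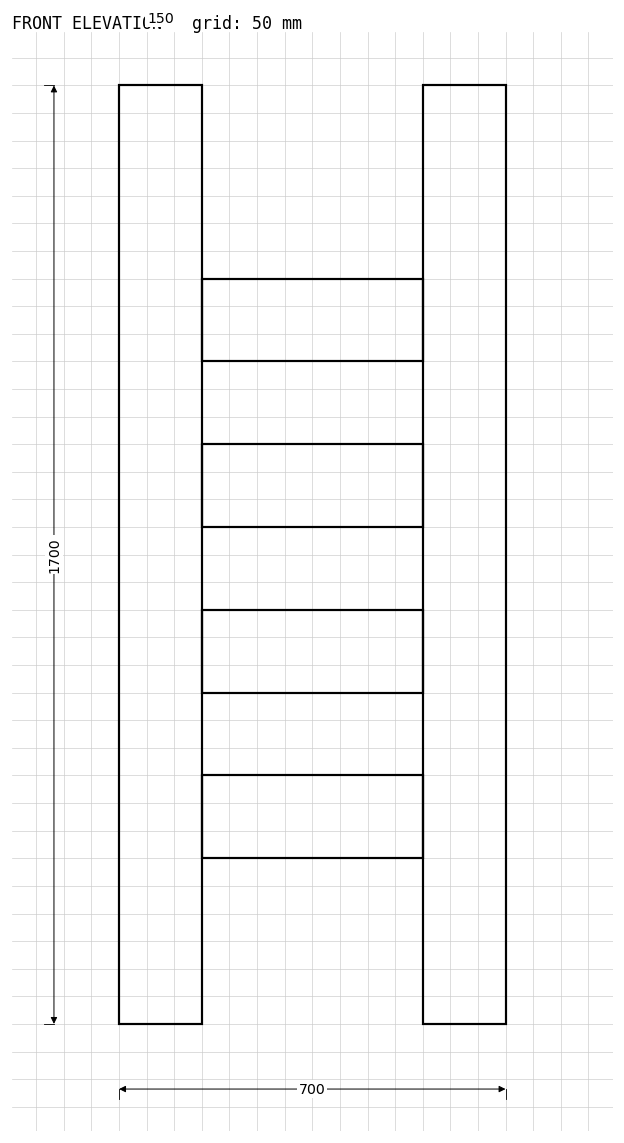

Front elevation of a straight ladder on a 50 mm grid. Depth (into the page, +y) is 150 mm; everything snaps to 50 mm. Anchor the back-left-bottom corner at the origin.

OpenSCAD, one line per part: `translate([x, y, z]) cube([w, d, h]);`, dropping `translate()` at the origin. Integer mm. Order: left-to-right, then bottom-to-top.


cube([150, 150, 1700]);
translate([150, 0, 300]) cube([400, 150, 150]);
translate([150, 0, 600]) cube([400, 150, 150]);
translate([150, 0, 900]) cube([400, 150, 150]);
translate([150, 0, 1200]) cube([400, 150, 150]);
translate([550, 0, 0]) cube([150, 150, 1700]);


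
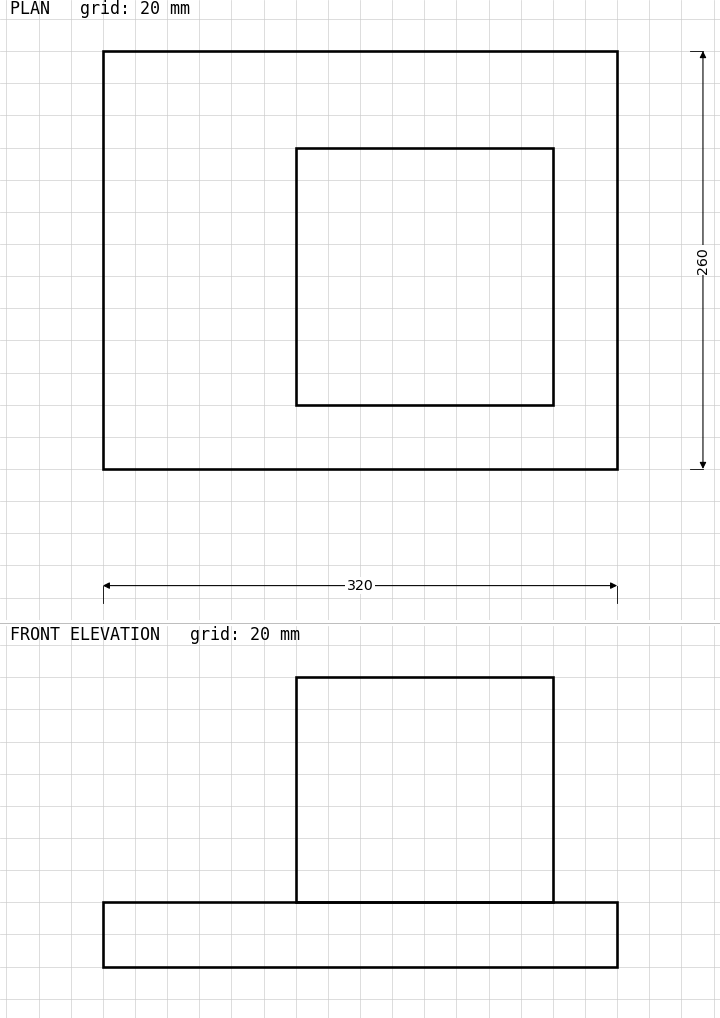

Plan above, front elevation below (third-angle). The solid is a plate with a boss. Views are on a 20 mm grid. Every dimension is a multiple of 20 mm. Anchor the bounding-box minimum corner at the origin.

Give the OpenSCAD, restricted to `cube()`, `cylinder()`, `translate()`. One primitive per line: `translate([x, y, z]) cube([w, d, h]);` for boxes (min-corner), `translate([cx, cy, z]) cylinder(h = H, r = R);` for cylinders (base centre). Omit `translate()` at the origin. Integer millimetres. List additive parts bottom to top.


cube([320, 260, 40]);
translate([120, 40, 40]) cube([160, 160, 140]);


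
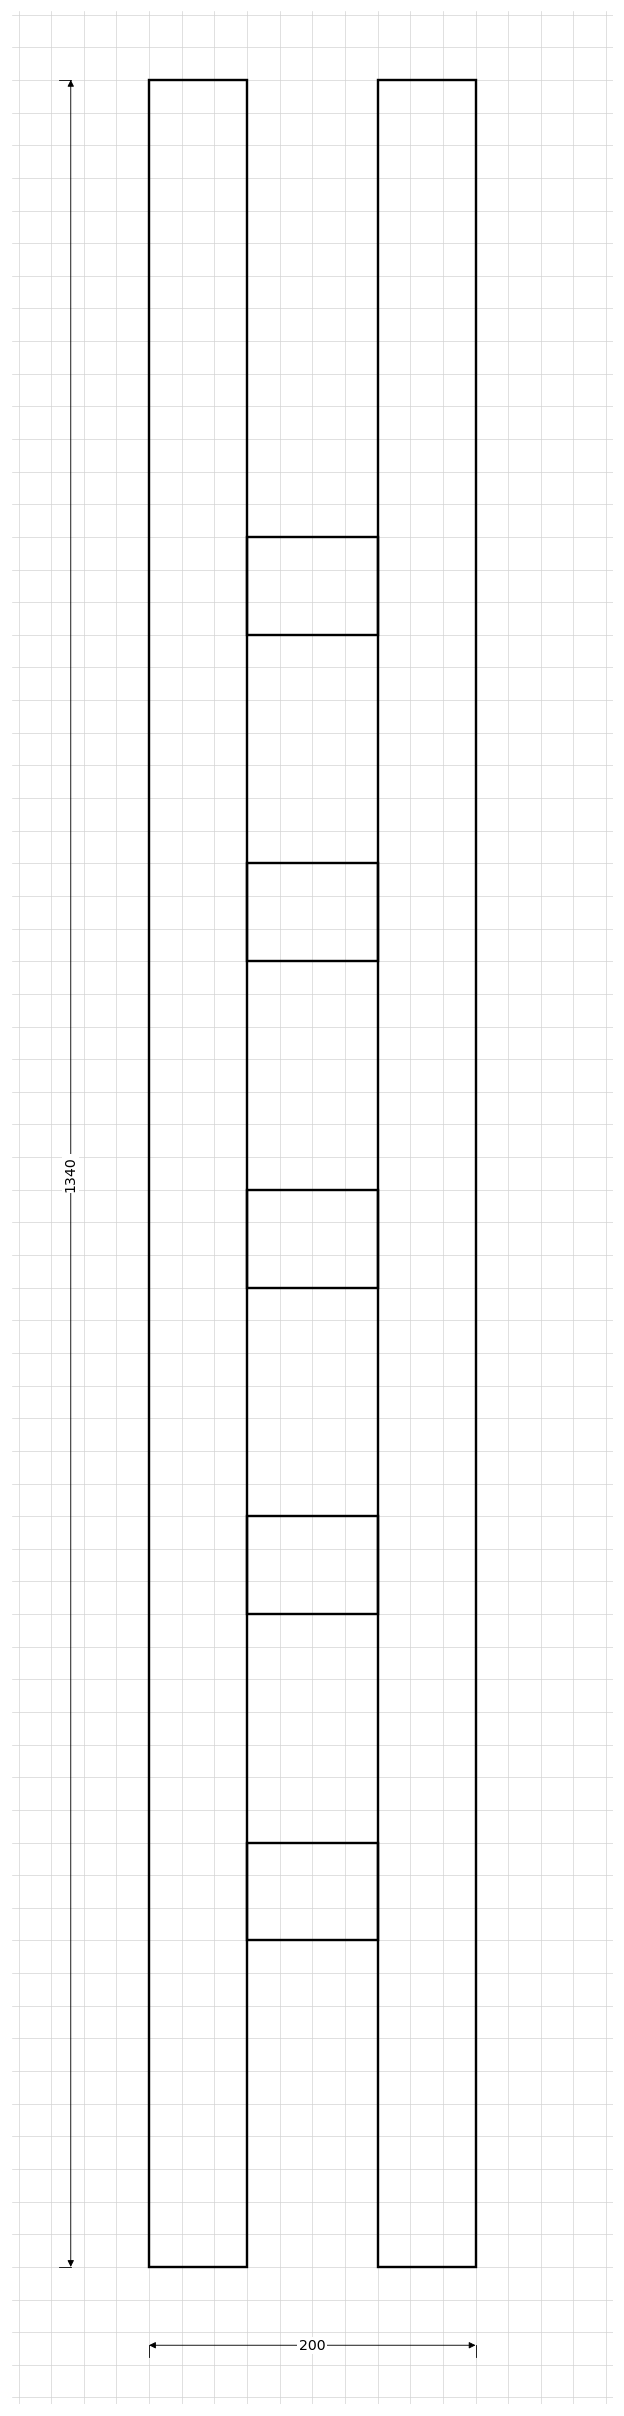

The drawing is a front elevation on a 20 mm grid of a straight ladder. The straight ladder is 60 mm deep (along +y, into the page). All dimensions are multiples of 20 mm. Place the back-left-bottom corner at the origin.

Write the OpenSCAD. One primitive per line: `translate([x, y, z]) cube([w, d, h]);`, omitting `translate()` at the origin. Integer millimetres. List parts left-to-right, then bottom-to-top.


cube([60, 60, 1340]);
translate([60, 0, 200]) cube([80, 60, 60]);
translate([60, 0, 400]) cube([80, 60, 60]);
translate([60, 0, 600]) cube([80, 60, 60]);
translate([60, 0, 800]) cube([80, 60, 60]);
translate([60, 0, 1000]) cube([80, 60, 60]);
translate([140, 0, 0]) cube([60, 60, 1340]);
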